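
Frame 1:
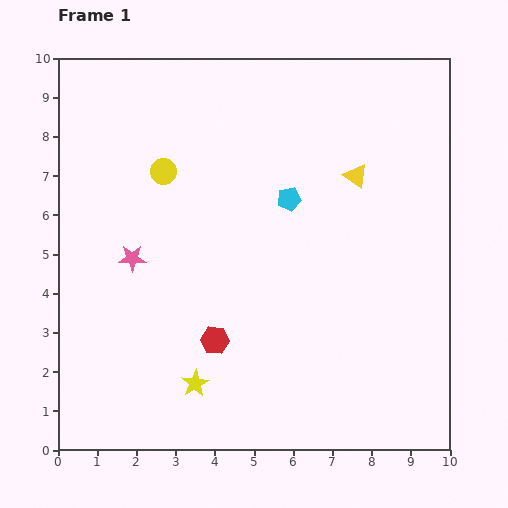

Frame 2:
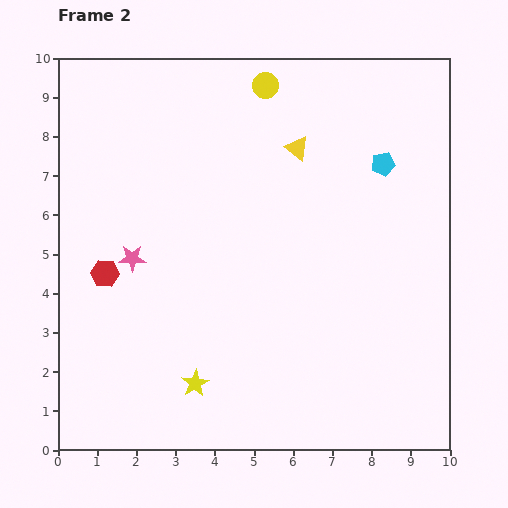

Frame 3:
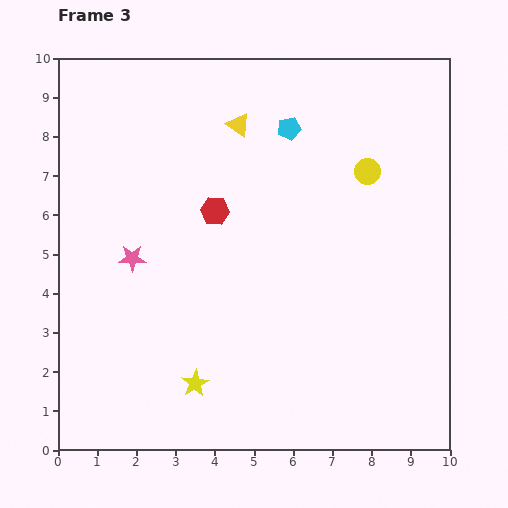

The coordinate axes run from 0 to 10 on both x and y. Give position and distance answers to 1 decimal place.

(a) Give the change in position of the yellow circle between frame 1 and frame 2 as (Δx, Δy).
(2.6, 2.2)

The yellow circle was at (2.7, 7.1) in frame 1 and (5.3, 9.3) in frame 2.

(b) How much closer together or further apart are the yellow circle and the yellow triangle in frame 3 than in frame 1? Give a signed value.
-1.4

Distance in frame 1: 4.9. Distance in frame 3: 3.5.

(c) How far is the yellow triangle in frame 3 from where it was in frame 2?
1.6

The yellow triangle moved from (6.1, 7.7) to (4.6, 8.3), a distance of √(1.5² + 0.6²) ≈ 1.6.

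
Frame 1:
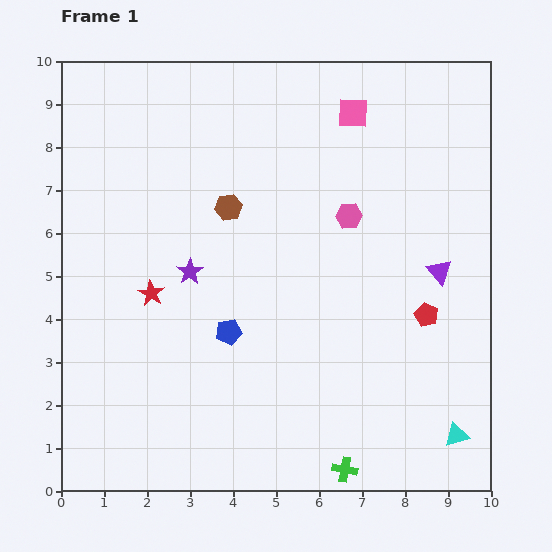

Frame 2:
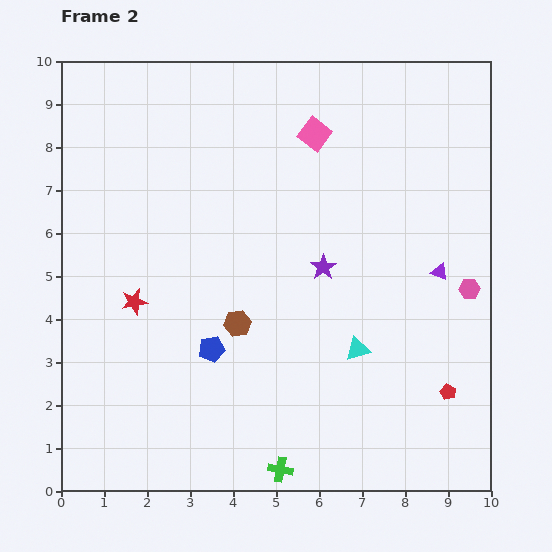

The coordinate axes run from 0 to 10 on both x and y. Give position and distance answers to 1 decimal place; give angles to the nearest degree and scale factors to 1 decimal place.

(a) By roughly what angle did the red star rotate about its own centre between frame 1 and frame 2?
29° clockwise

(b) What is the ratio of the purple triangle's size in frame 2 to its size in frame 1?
0.7×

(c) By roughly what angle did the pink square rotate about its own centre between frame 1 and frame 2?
35° clockwise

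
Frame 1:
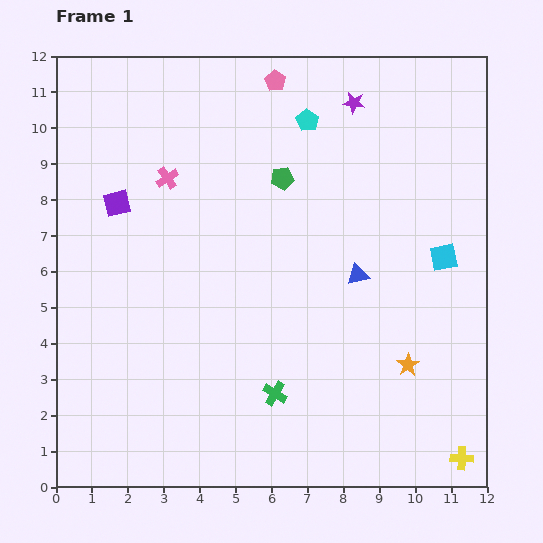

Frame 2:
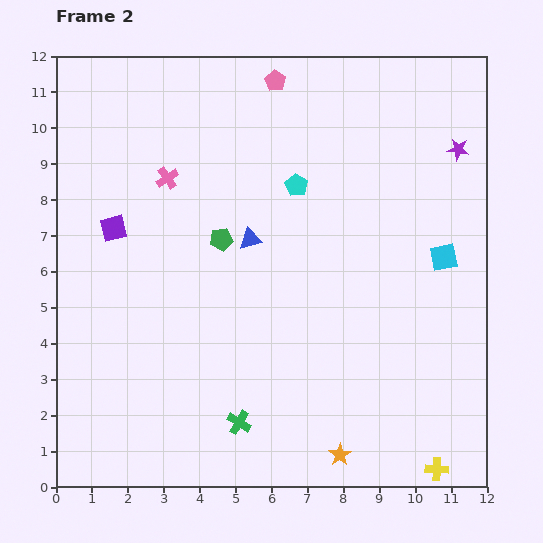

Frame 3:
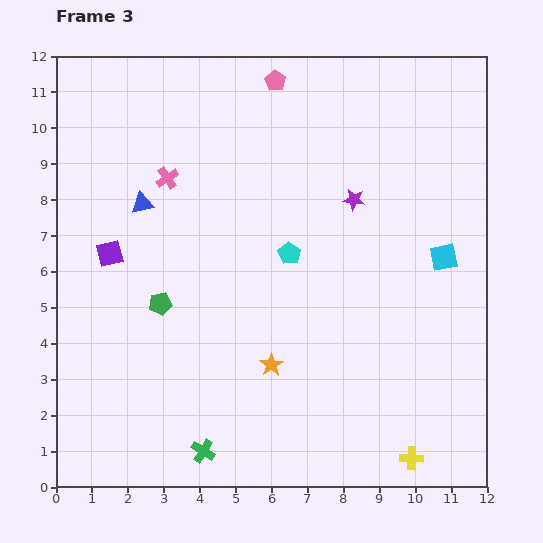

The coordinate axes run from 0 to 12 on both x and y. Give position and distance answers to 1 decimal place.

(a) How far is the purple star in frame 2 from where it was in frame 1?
3.2

The purple star moved from (8.3, 10.7) to (11.2, 9.4), a distance of √(2.9² + 1.3²) ≈ 3.2.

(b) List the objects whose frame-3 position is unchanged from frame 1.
the pink cross, the pink pentagon, the cyan square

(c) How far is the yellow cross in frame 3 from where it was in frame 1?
1.4

The yellow cross moved from (11.3, 0.8) to (9.9, 0.8), a distance of √(1.4² + 0.0²) ≈ 1.4.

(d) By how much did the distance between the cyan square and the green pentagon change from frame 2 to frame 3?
+1.8

Distance in frame 2: 6.2. Distance in frame 3: 8.0.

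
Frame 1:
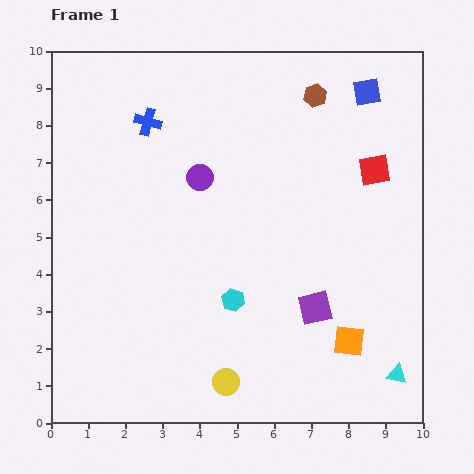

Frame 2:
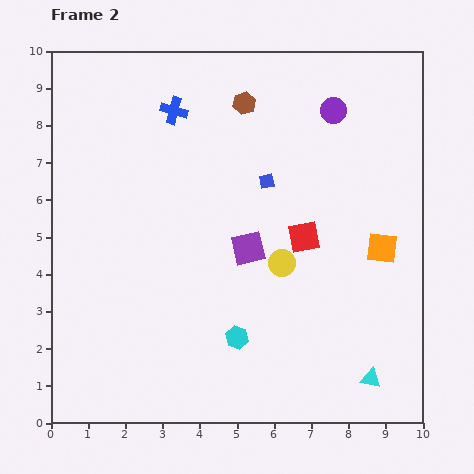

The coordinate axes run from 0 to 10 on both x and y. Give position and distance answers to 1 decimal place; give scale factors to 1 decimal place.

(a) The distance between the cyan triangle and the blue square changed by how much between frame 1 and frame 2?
-1.6

Distance in frame 1: 7.6. Distance in frame 2: 6.0.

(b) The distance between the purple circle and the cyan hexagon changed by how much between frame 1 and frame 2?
+3.2

Distance in frame 1: 3.4. Distance in frame 2: 6.6.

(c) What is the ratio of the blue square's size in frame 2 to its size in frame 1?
0.6×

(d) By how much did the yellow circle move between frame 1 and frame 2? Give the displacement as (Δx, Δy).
(1.5, 3.2)

The yellow circle was at (4.7, 1.1) in frame 1 and (6.2, 4.3) in frame 2.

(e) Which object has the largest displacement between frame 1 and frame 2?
the purple circle

(moved 4.0; next 3.6)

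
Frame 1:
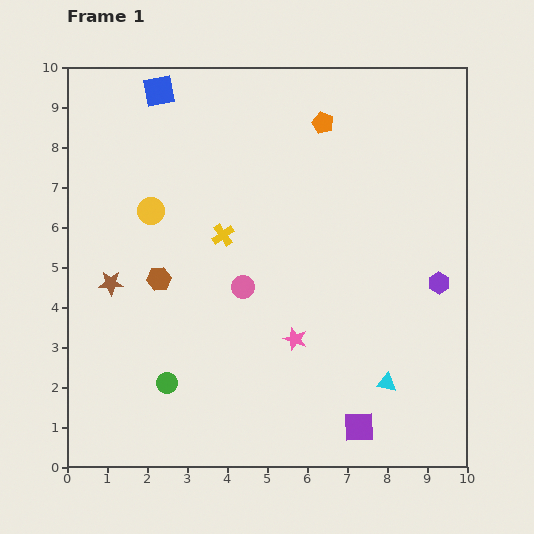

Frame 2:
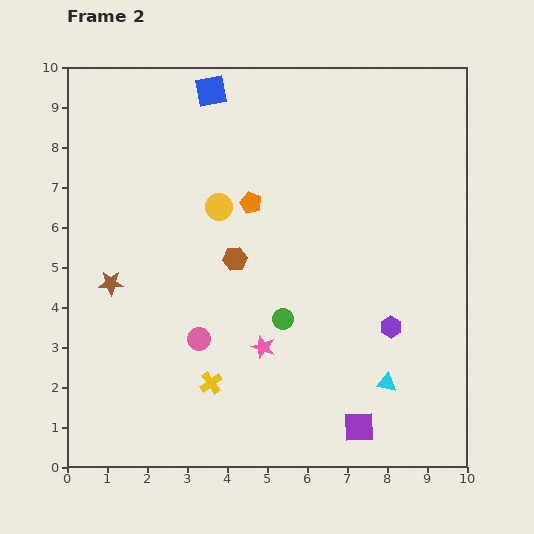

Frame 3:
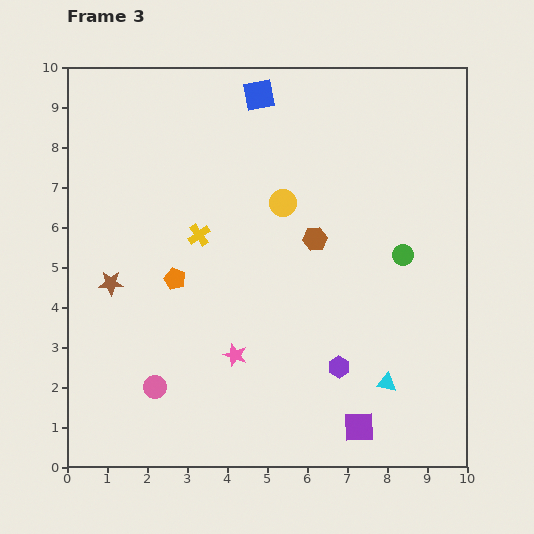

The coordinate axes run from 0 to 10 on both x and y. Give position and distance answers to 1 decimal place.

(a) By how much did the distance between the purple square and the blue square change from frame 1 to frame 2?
-0.6

Distance in frame 1: 9.8. Distance in frame 2: 9.2.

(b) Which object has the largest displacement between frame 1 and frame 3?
the green circle

(moved 6.7; next 5.4)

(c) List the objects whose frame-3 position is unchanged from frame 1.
the brown star, the cyan triangle, the purple square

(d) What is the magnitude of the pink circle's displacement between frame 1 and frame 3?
3.3

The pink circle moved from (4.4, 4.5) to (2.2, 2.0), a distance of √(2.2² + 2.5²) ≈ 3.3.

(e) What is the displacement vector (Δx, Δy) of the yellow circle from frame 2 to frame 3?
(1.6, 0.1)

The yellow circle was at (3.8, 6.5) in frame 2 and (5.4, 6.6) in frame 3.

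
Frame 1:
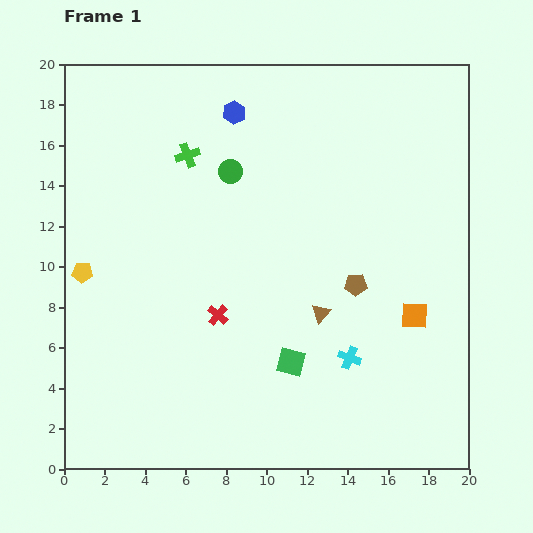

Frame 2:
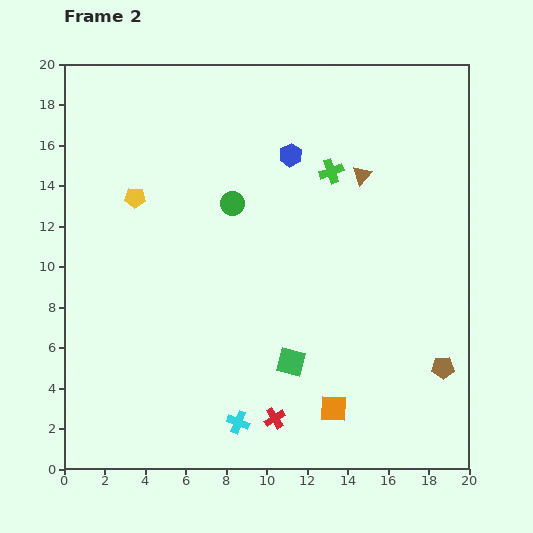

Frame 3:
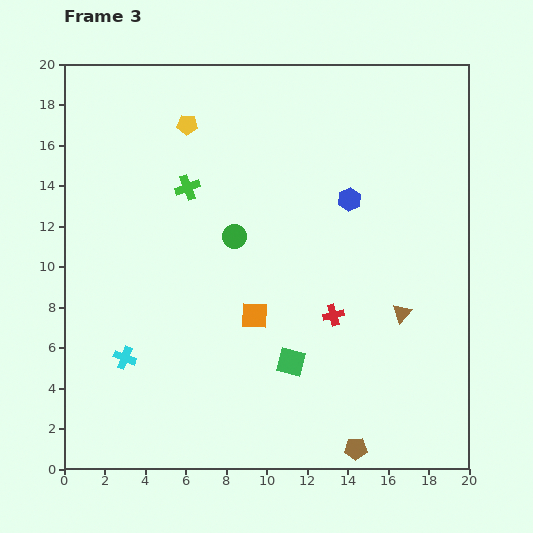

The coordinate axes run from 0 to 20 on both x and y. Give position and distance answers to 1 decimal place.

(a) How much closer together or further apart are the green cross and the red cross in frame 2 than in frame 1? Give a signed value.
+4.5

Distance in frame 1: 8.0. Distance in frame 2: 12.5.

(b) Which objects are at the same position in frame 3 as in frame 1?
the green square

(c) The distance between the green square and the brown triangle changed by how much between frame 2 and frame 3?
-3.8

Distance in frame 2: 9.8. Distance in frame 3: 6.0.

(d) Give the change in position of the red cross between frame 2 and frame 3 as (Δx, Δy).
(2.9, 5.1)

The red cross was at (10.4, 2.5) in frame 2 and (13.3, 7.6) in frame 3.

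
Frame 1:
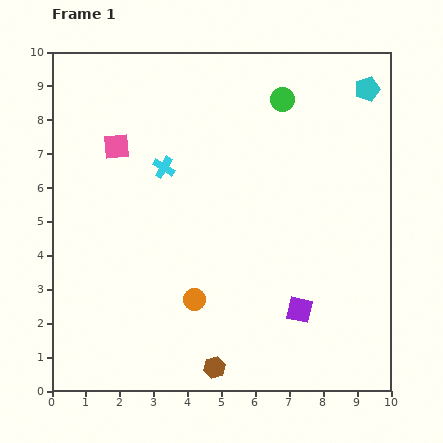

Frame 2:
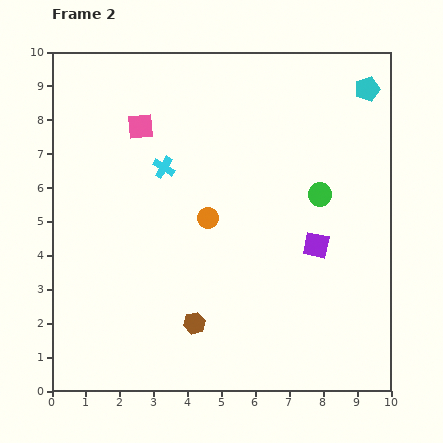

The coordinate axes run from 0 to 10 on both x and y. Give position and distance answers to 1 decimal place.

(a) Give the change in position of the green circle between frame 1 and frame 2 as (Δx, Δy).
(1.1, -2.8)

The green circle was at (6.8, 8.6) in frame 1 and (7.9, 5.8) in frame 2.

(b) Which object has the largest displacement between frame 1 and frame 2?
the green circle

(moved 3.0; next 2.4)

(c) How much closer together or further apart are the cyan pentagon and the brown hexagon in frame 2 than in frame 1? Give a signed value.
-0.8

Distance in frame 1: 9.4. Distance in frame 2: 8.6.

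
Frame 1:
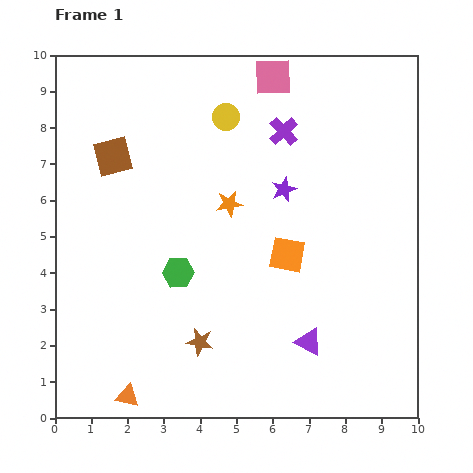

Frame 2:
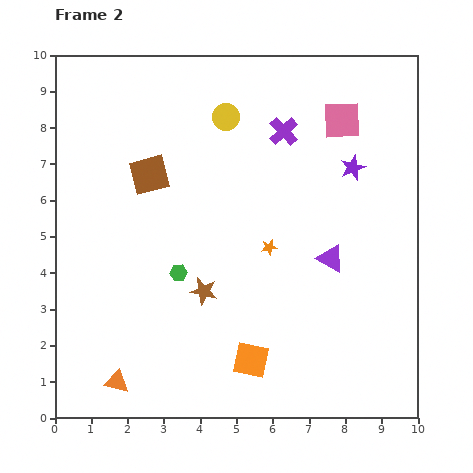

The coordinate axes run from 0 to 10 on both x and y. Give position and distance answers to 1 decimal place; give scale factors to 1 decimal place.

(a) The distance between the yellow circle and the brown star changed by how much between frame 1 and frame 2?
-1.4

Distance in frame 1: 6.2. Distance in frame 2: 4.8.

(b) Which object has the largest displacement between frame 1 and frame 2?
the orange square

(moved 3.1; next 2.4)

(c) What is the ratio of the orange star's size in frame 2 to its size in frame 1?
0.6×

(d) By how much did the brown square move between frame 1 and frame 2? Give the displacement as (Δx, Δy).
(1.0, -0.5)

The brown square was at (1.6, 7.2) in frame 1 and (2.6, 6.7) in frame 2.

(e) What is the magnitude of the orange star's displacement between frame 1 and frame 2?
1.6

The orange star moved from (4.8, 5.9) to (5.9, 4.7), a distance of √(1.1² + 1.2²) ≈ 1.6.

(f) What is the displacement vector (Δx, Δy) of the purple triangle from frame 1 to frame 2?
(0.6, 2.3)

The purple triangle was at (7.0, 2.1) in frame 1 and (7.6, 4.4) in frame 2.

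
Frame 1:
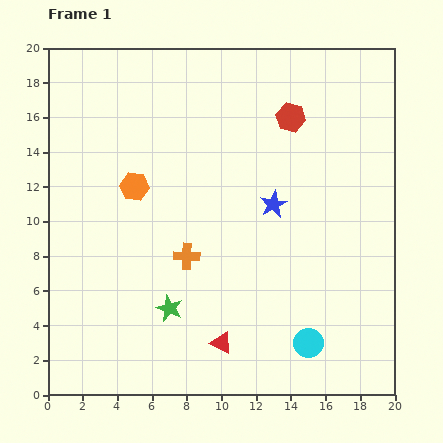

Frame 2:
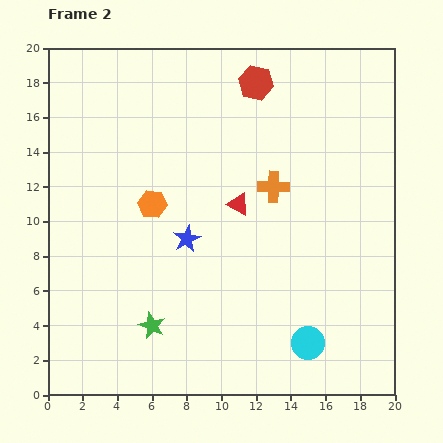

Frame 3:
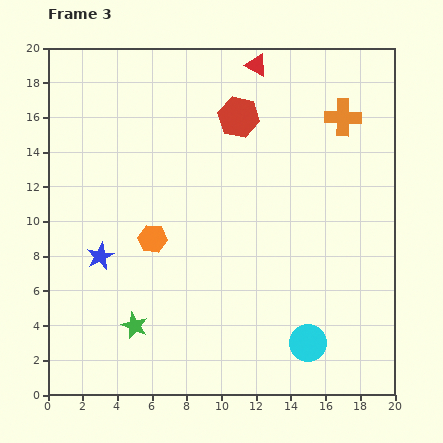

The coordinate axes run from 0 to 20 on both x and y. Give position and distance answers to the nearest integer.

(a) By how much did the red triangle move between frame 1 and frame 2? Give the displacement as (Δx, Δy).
(1, 8)

The red triangle was at (10, 3) in frame 1 and (11, 11) in frame 2.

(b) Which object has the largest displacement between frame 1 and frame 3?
the red triangle

(moved 16; next 12)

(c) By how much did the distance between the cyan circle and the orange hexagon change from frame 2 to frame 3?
-1

Distance in frame 2: 12. Distance in frame 3: 11.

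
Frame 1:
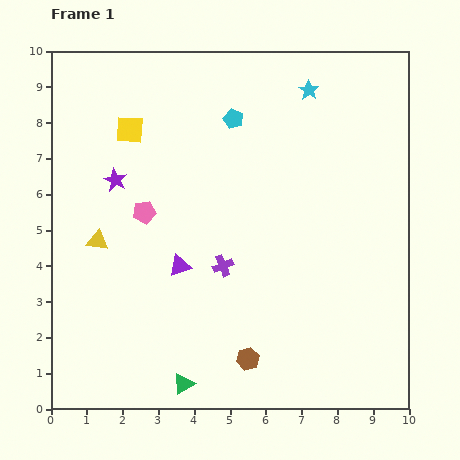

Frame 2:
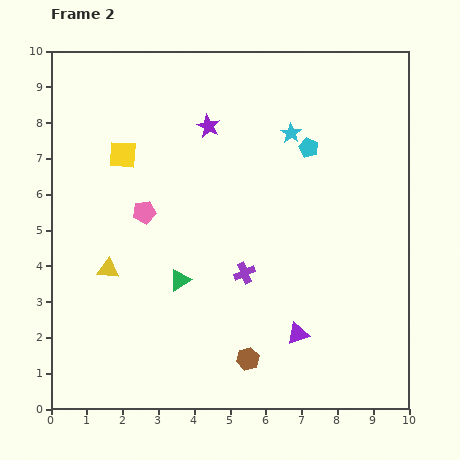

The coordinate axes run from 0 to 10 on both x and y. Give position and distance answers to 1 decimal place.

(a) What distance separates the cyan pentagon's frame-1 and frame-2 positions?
2.2

The cyan pentagon moved from (5.1, 8.1) to (7.2, 7.3), a distance of √(2.1² + 0.8²) ≈ 2.2.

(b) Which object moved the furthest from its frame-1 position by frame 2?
the purple triangle

(moved 3.8; next 3.0)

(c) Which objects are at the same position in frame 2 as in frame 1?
the brown hexagon, the pink pentagon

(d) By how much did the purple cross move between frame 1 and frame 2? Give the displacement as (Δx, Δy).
(0.6, -0.2)

The purple cross was at (4.8, 4.0) in frame 1 and (5.4, 3.8) in frame 2.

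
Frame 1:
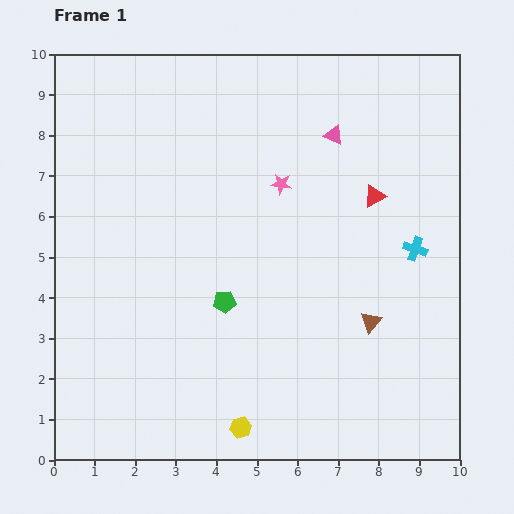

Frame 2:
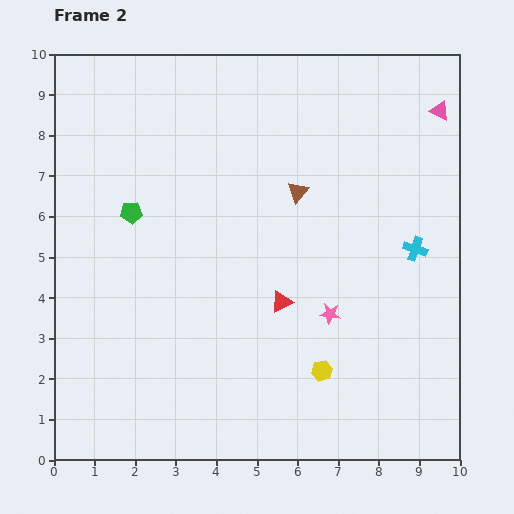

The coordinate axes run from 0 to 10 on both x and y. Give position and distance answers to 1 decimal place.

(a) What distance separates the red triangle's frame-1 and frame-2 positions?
3.5

The red triangle moved from (7.9, 6.5) to (5.6, 3.9), a distance of √(2.3² + 2.6²) ≈ 3.5.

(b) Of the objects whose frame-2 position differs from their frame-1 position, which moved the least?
the yellow hexagon

(moved 2.4)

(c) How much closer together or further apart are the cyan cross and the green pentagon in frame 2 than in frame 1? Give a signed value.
+2.2

Distance in frame 1: 4.9. Distance in frame 2: 7.1.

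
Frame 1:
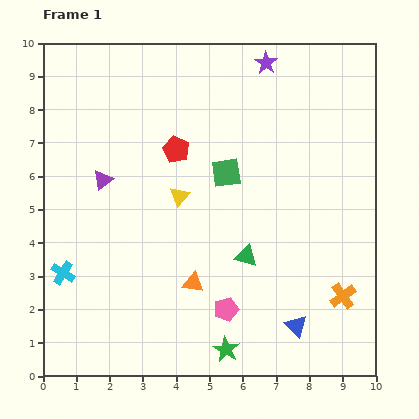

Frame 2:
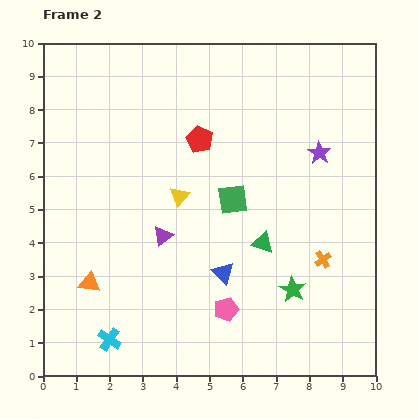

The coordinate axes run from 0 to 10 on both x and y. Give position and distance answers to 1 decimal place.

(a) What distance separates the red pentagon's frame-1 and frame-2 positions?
0.8

The red pentagon moved from (4.0, 6.8) to (4.7, 7.1), a distance of √(0.7² + 0.3²) ≈ 0.8.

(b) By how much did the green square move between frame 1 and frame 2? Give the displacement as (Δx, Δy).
(0.2, -0.8)

The green square was at (5.5, 6.1) in frame 1 and (5.7, 5.3) in frame 2.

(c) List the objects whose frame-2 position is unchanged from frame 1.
the pink pentagon, the yellow triangle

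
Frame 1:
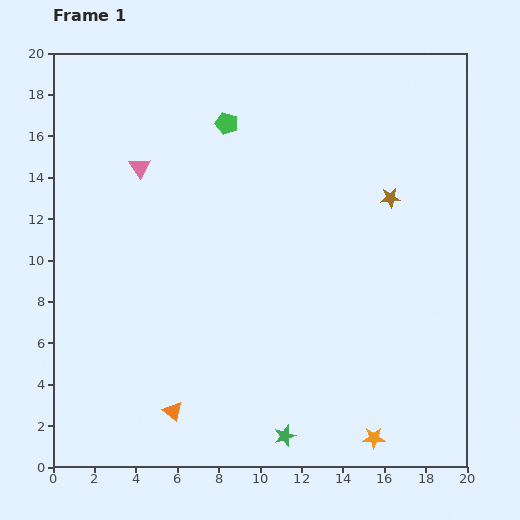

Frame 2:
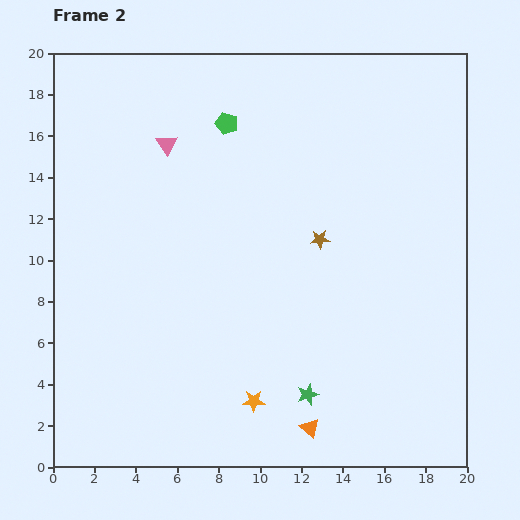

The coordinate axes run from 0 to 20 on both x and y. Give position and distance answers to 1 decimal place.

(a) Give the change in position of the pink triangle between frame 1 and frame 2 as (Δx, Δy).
(1.3, 1.1)

The pink triangle was at (4.2, 14.5) in frame 1 and (5.5, 15.6) in frame 2.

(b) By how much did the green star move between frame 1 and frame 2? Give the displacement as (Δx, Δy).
(1.1, 2.0)

The green star was at (11.2, 1.5) in frame 1 and (12.3, 3.5) in frame 2.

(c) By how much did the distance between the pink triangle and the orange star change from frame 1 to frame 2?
-4.2

Distance in frame 1: 17.3. Distance in frame 2: 13.1.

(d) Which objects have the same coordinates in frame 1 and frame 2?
the green pentagon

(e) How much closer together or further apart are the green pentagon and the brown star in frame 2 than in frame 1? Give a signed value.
-1.5

Distance in frame 1: 8.7. Distance in frame 2: 7.2.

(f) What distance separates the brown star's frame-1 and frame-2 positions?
3.9

The brown star moved from (16.3, 13.0) to (12.9, 11.0), a distance of √(3.4² + 2.0²) ≈ 3.9.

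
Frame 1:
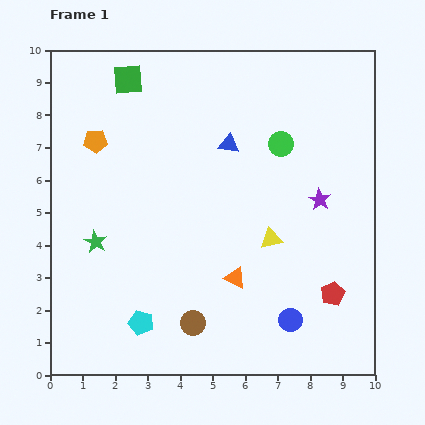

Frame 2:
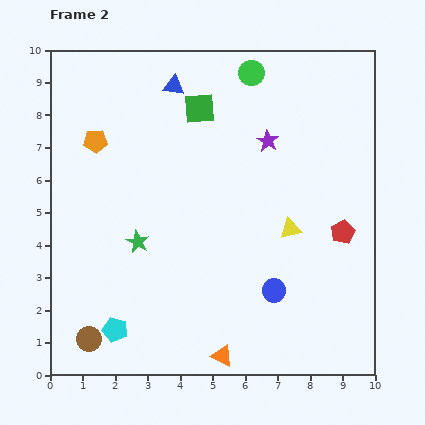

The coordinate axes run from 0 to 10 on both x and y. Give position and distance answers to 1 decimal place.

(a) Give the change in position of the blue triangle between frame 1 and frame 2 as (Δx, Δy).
(-1.7, 1.8)

The blue triangle was at (5.5, 7.1) in frame 1 and (3.8, 8.9) in frame 2.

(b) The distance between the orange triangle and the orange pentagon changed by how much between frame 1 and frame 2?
+1.7

Distance in frame 1: 6.0. Distance in frame 2: 7.7.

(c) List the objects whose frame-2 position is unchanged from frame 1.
the orange pentagon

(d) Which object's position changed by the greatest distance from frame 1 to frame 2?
the brown circle

(moved 3.2; next 2.5)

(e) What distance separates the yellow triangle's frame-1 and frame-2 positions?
0.7

The yellow triangle moved from (6.8, 4.2) to (7.4, 4.5), a distance of √(0.6² + 0.3²) ≈ 0.7.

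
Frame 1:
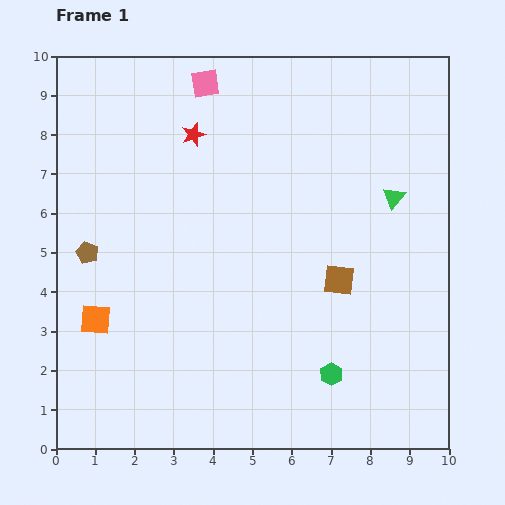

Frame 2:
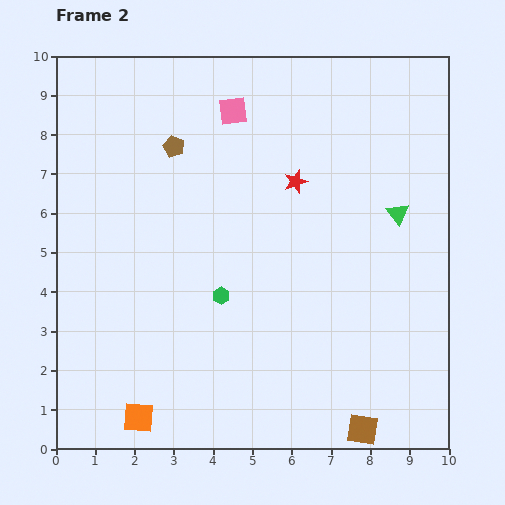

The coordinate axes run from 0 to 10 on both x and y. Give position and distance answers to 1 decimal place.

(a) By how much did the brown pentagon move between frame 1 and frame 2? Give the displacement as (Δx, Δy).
(2.2, 2.7)

The brown pentagon was at (0.8, 5.0) in frame 1 and (3.0, 7.7) in frame 2.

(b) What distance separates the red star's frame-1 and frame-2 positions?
2.9

The red star moved from (3.5, 8.0) to (6.1, 6.8), a distance of √(2.6² + 1.2²) ≈ 2.9.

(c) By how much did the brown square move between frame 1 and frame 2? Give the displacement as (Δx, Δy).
(0.6, -3.8)

The brown square was at (7.2, 4.3) in frame 1 and (7.8, 0.5) in frame 2.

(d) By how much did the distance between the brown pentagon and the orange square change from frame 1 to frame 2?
+5.3

Distance in frame 1: 1.7. Distance in frame 2: 7.0.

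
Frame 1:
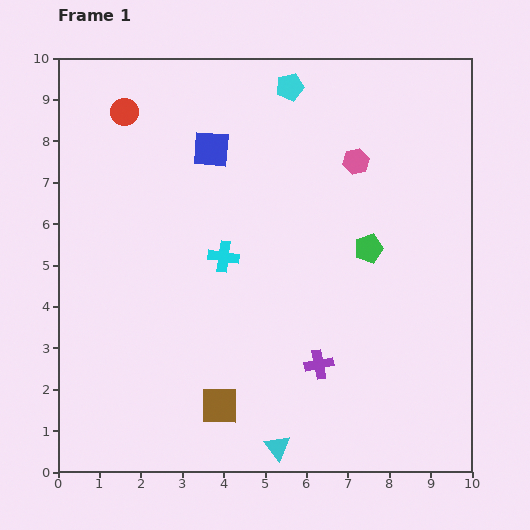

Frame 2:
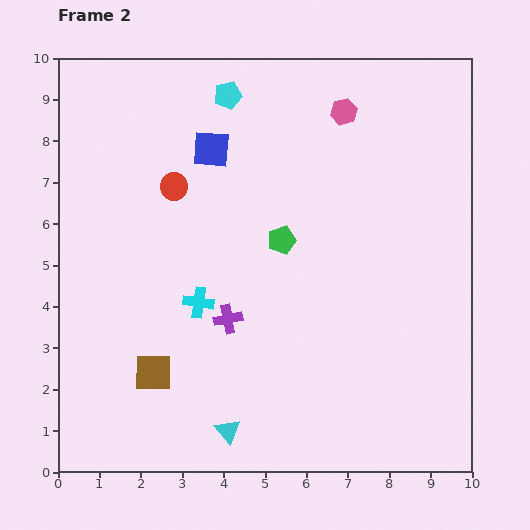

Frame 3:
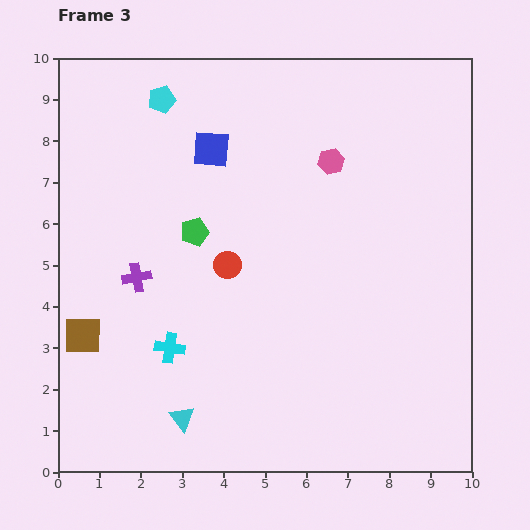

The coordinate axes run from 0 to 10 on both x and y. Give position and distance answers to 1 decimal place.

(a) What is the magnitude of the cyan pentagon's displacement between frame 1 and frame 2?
1.5

The cyan pentagon moved from (5.6, 9.3) to (4.1, 9.1), a distance of √(1.5² + 0.2²) ≈ 1.5.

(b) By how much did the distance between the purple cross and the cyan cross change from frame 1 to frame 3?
-1.6

Distance in frame 1: 3.5. Distance in frame 3: 1.9.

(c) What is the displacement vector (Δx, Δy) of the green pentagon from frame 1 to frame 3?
(-4.2, 0.4)

The green pentagon was at (7.5, 5.4) in frame 1 and (3.3, 5.8) in frame 3.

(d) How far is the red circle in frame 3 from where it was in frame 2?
2.3

The red circle moved from (2.8, 6.9) to (4.1, 5.0), a distance of √(1.3² + 1.9²) ≈ 2.3.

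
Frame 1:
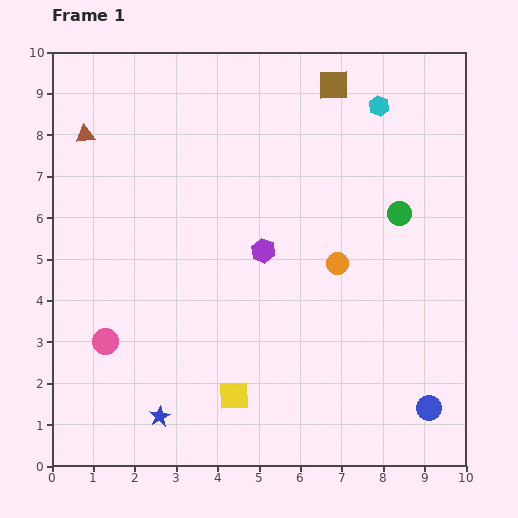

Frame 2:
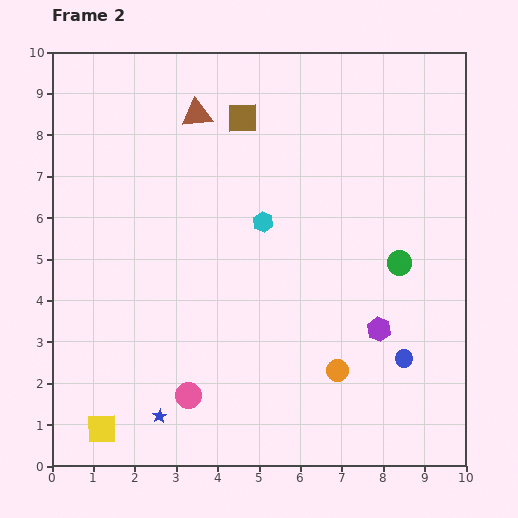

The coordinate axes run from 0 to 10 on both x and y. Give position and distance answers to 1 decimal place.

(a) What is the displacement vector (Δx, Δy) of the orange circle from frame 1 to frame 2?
(0.0, -2.6)

The orange circle was at (6.9, 4.9) in frame 1 and (6.9, 2.3) in frame 2.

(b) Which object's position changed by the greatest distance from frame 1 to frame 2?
the cyan hexagon

(moved 4.0; next 3.4)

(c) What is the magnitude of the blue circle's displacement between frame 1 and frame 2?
1.3

The blue circle moved from (9.1, 1.4) to (8.5, 2.6), a distance of √(0.6² + 1.2²) ≈ 1.3.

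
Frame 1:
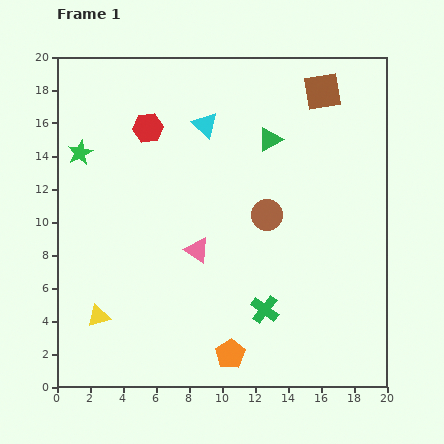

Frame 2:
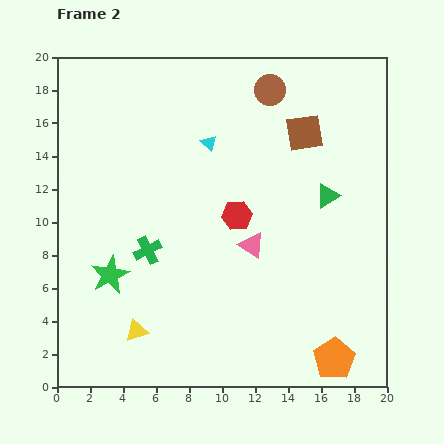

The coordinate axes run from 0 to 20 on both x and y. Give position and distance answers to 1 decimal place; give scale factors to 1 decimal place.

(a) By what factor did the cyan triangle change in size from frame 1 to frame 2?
0.6×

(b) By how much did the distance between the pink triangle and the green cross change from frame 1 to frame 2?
+0.8

Distance in frame 1: 5.5. Distance in frame 2: 6.3.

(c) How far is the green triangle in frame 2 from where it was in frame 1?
4.9

The green triangle moved from (12.9, 15.0) to (16.4, 11.6), a distance of √(3.5² + 3.4²) ≈ 4.9.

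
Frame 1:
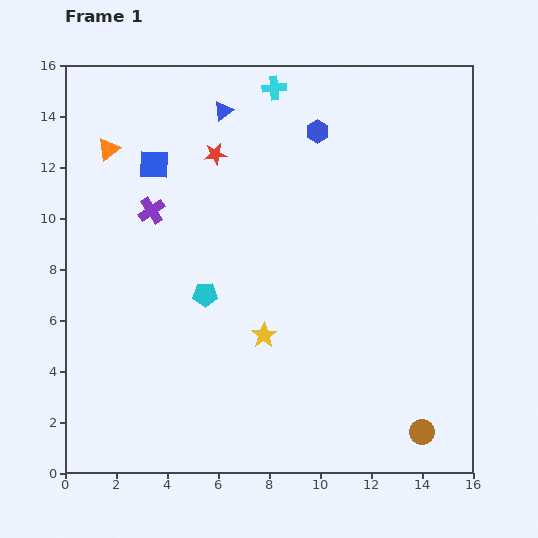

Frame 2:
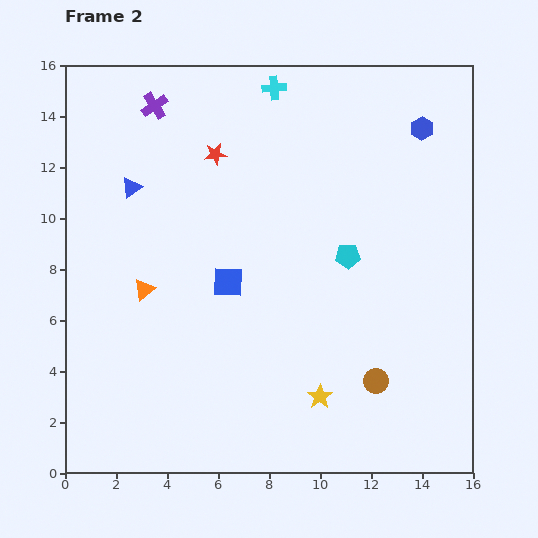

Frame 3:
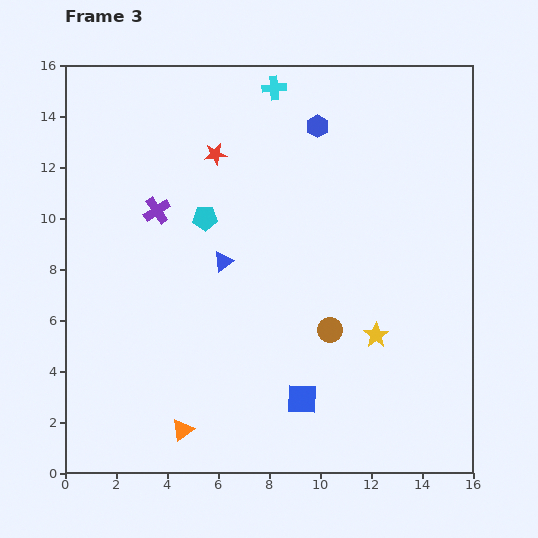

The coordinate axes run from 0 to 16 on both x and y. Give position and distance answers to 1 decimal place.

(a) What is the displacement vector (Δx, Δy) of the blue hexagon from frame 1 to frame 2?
(4.1, 0.1)

The blue hexagon was at (9.9, 13.4) in frame 1 and (14.0, 13.5) in frame 2.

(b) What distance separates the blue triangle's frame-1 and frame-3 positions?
5.9

The blue triangle moved from (6.2, 14.2) to (6.2, 8.3), a distance of √(0.0² + 5.9²) ≈ 5.9.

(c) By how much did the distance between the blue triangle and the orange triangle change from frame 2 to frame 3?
+2.8

Distance in frame 2: 4.0. Distance in frame 3: 6.8.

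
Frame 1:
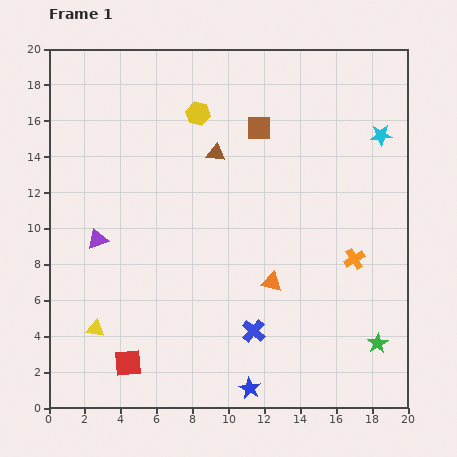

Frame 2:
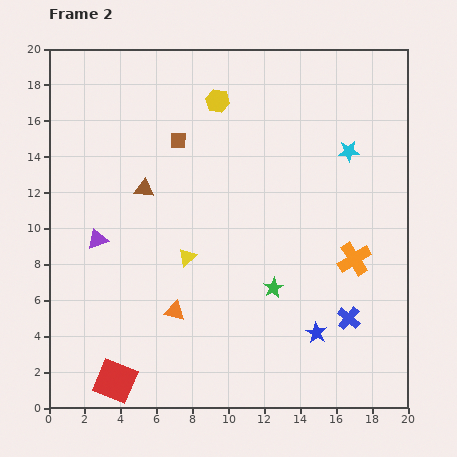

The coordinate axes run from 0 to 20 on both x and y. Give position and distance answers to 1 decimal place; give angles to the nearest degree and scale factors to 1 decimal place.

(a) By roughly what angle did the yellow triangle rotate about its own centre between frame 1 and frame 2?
51° counter-clockwise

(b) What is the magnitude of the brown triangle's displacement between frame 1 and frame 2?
4.5

The brown triangle moved from (9.3, 14.2) to (5.3, 12.2), a distance of √(4.0² + 2.0²) ≈ 4.5.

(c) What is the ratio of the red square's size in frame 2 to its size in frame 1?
1.5×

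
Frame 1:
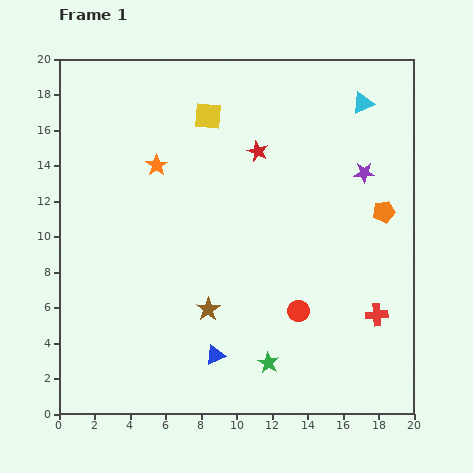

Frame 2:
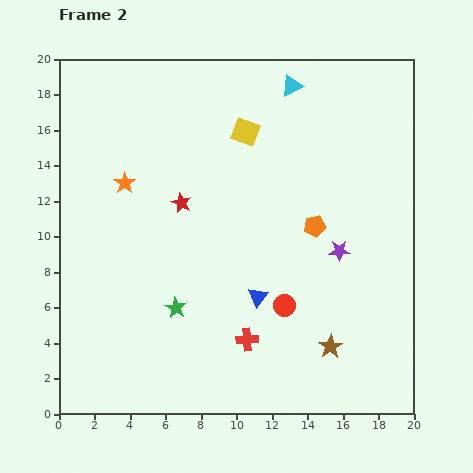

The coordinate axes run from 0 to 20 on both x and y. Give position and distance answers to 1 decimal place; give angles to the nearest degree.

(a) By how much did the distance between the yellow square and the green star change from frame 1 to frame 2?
-3.7

Distance in frame 1: 14.3. Distance in frame 2: 10.6.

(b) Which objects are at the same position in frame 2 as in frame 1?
none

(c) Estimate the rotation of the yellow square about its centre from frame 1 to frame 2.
17° clockwise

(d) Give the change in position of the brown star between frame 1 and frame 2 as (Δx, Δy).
(6.9, -2.1)

The brown star was at (8.4, 5.9) in frame 1 and (15.3, 3.8) in frame 2.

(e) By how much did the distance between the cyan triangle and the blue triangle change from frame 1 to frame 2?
-4.3

Distance in frame 1: 16.4. Distance in frame 2: 12.1.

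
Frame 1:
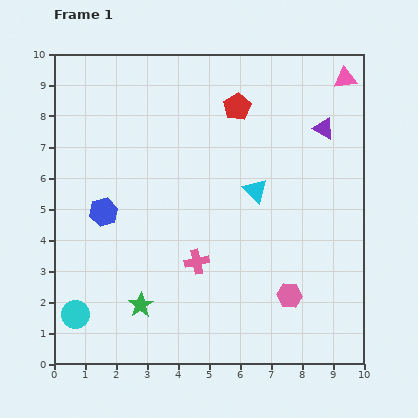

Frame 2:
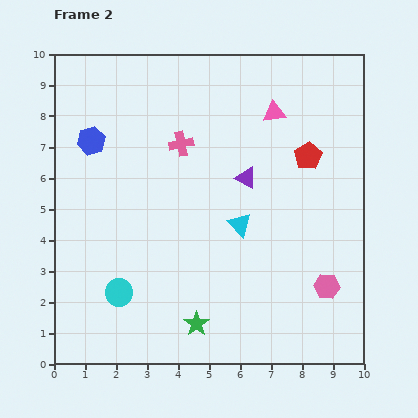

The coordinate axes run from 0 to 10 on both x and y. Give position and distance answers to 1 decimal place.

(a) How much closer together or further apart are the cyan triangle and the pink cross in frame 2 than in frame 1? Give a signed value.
+0.2

Distance in frame 1: 3.0. Distance in frame 2: 3.2.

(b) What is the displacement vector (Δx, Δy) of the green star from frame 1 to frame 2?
(1.8, -0.6)

The green star was at (2.8, 1.9) in frame 1 and (4.6, 1.3) in frame 2.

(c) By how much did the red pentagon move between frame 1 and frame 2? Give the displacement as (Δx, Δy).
(2.3, -1.6)

The red pentagon was at (5.9, 8.3) in frame 1 and (8.2, 6.7) in frame 2.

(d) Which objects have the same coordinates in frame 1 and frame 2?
none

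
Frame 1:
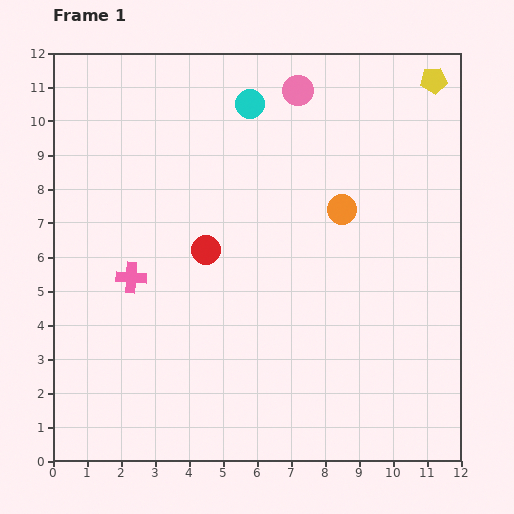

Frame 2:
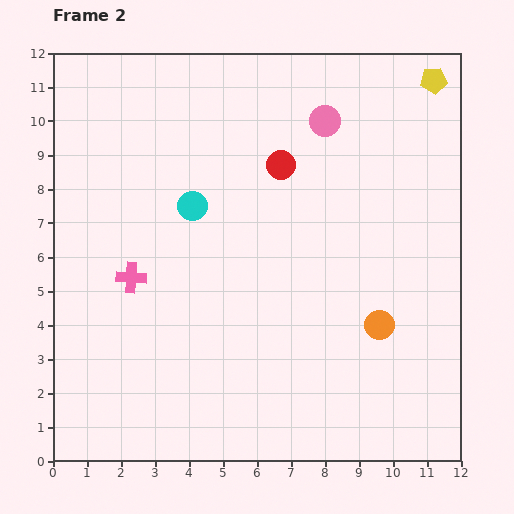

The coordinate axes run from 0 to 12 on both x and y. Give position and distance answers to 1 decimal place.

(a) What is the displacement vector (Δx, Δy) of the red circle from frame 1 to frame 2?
(2.2, 2.5)

The red circle was at (4.5, 6.2) in frame 1 and (6.7, 8.7) in frame 2.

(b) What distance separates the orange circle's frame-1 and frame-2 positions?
3.6

The orange circle moved from (8.5, 7.4) to (9.6, 4.0), a distance of √(1.1² + 3.4²) ≈ 3.6.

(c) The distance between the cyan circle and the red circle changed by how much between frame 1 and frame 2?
-1.6

Distance in frame 1: 4.5. Distance in frame 2: 2.9.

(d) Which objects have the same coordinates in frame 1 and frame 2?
the yellow pentagon, the pink cross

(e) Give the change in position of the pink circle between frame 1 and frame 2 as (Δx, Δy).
(0.8, -0.9)

The pink circle was at (7.2, 10.9) in frame 1 and (8.0, 10.0) in frame 2.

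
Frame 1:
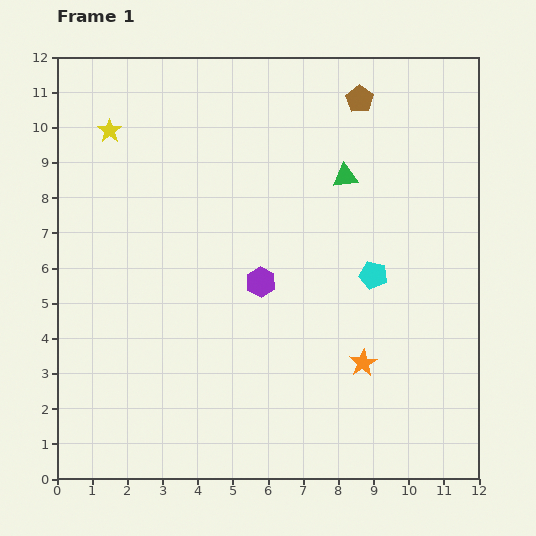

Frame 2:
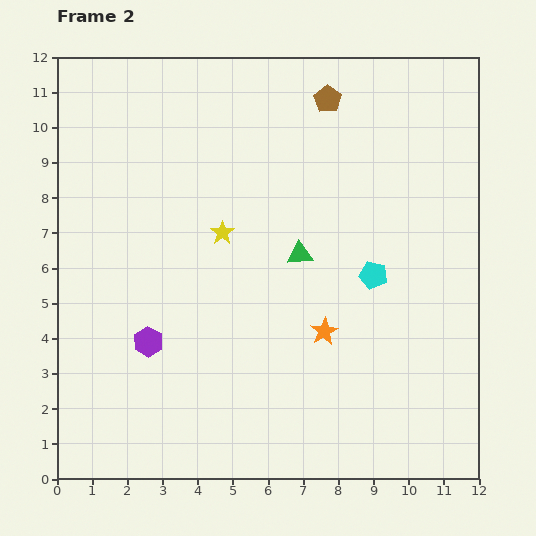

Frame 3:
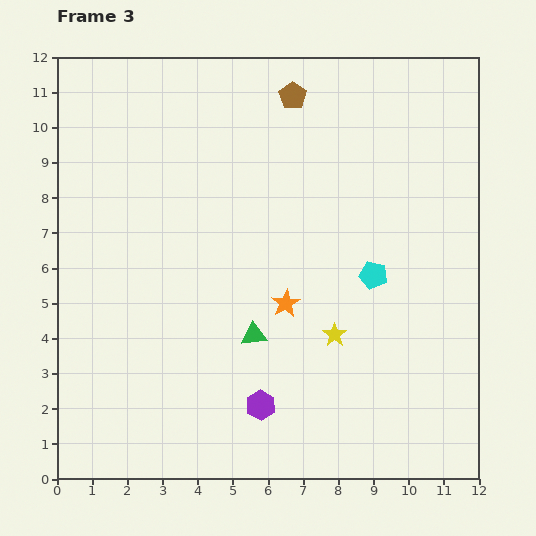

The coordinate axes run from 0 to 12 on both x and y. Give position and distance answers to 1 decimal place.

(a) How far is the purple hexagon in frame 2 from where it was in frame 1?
3.6

The purple hexagon moved from (5.8, 5.6) to (2.6, 3.9), a distance of √(3.2² + 1.7²) ≈ 3.6.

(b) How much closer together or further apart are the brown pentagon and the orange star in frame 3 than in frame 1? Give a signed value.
-1.6

Distance in frame 1: 7.5. Distance in frame 3: 5.9.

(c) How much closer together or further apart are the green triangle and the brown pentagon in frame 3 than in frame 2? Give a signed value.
+2.4

Distance in frame 2: 4.5. Distance in frame 3: 6.9.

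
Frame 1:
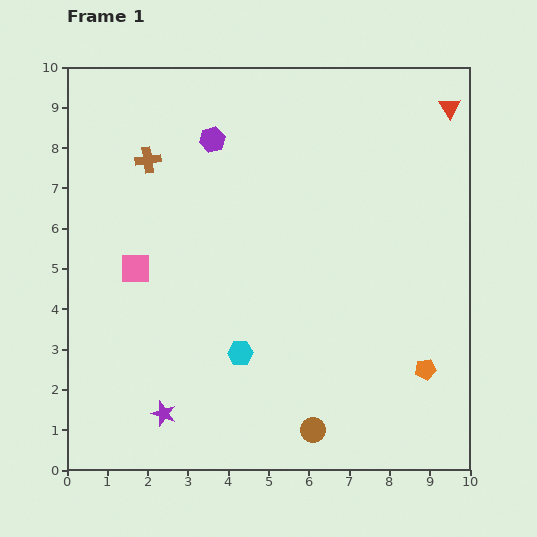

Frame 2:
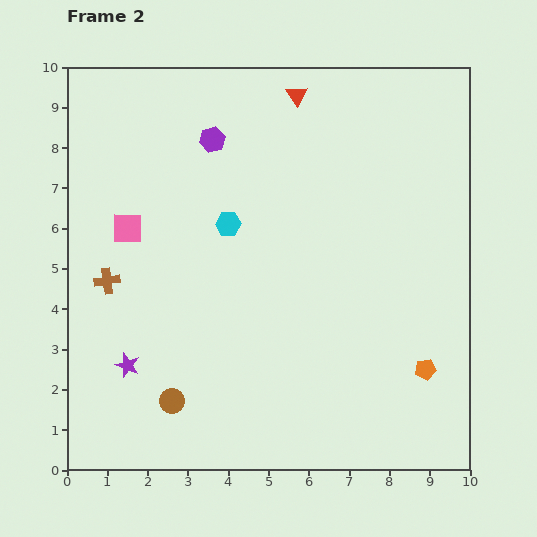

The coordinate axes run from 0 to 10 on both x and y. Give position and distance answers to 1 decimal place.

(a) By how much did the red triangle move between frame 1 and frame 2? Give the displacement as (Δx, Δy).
(-3.8, 0.3)

The red triangle was at (9.5, 9.0) in frame 1 and (5.7, 9.3) in frame 2.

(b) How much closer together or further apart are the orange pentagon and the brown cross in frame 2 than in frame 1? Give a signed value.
-0.4

Distance in frame 1: 8.6. Distance in frame 2: 8.2.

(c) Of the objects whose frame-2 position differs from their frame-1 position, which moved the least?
the pink square

(moved 1.0)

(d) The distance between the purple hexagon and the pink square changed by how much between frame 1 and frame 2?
-0.7

Distance in frame 1: 3.7. Distance in frame 2: 3.0.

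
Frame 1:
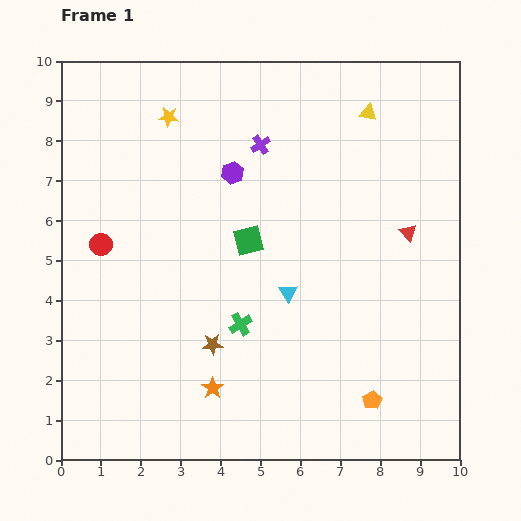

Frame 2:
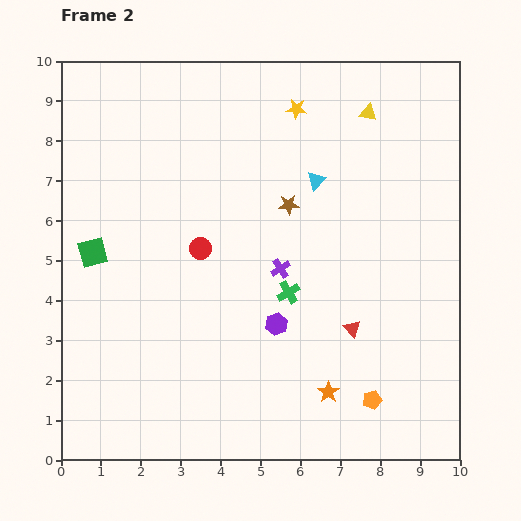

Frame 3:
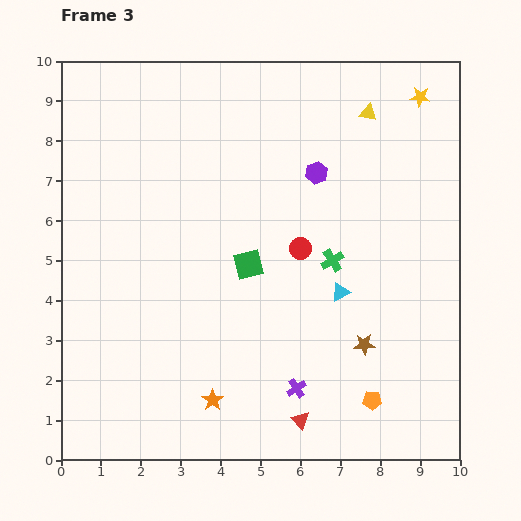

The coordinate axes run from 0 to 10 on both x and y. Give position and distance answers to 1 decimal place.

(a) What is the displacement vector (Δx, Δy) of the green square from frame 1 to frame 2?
(-3.9, -0.3)

The green square was at (4.7, 5.5) in frame 1 and (0.8, 5.2) in frame 2.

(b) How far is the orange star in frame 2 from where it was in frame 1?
2.9

The orange star moved from (3.8, 1.8) to (6.7, 1.7), a distance of √(2.9² + 0.1²) ≈ 2.9.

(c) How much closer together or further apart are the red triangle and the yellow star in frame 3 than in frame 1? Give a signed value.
+1.9

Distance in frame 1: 6.7. Distance in frame 3: 8.6.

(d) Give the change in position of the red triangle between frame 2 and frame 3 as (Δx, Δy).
(-1.3, -2.3)

The red triangle was at (7.3, 3.3) in frame 2 and (6.0, 1.0) in frame 3.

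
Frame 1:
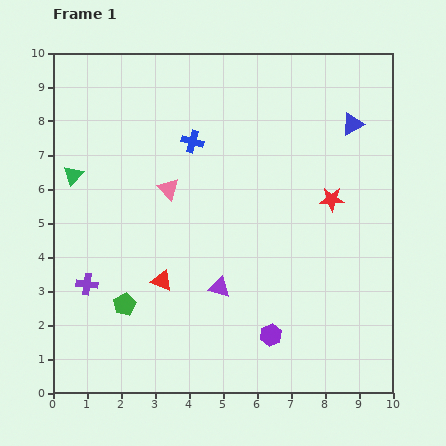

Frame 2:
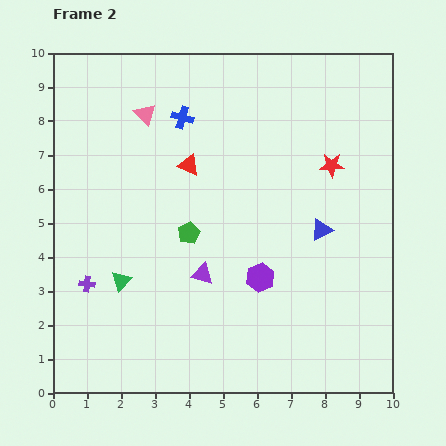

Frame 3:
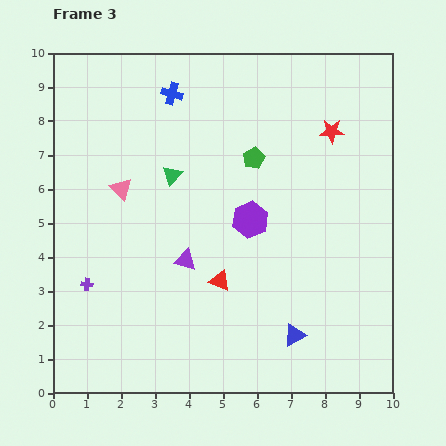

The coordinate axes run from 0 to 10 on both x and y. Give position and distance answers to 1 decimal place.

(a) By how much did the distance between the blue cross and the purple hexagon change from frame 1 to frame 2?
-0.9

Distance in frame 1: 6.1. Distance in frame 2: 5.2.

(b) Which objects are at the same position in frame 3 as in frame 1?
the purple cross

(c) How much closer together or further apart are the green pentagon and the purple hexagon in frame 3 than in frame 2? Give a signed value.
-0.7

Distance in frame 2: 2.5. Distance in frame 3: 1.8.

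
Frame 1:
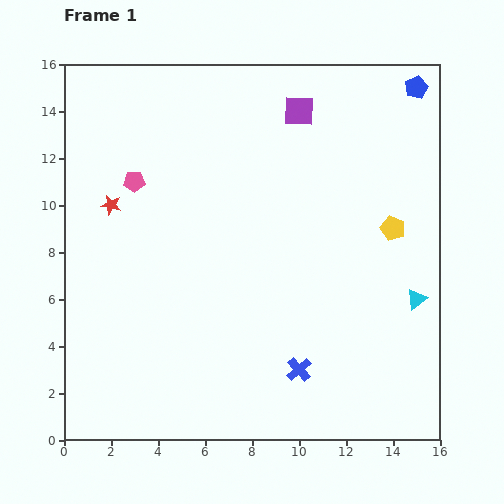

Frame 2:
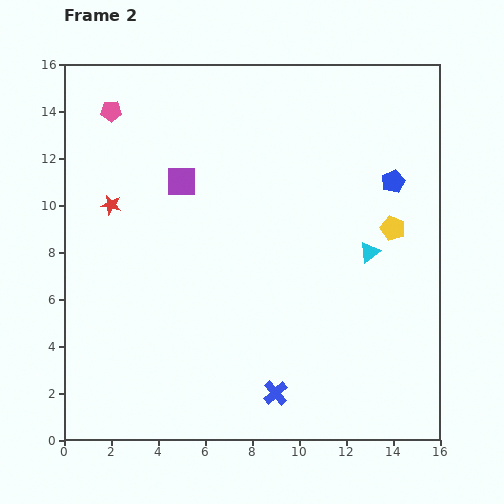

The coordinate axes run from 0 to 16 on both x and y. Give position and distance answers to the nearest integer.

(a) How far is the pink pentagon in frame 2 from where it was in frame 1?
3

The pink pentagon moved from (3, 11) to (2, 14), a distance of √(1² + 3²) ≈ 3.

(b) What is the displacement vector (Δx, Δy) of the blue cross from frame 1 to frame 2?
(-1, -1)

The blue cross was at (10, 3) in frame 1 and (9, 2) in frame 2.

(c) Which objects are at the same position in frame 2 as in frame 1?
the red star, the yellow pentagon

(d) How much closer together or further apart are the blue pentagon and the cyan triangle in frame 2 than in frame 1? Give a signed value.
-6

Distance in frame 1: 9. Distance in frame 2: 3.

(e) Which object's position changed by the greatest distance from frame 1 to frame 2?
the purple square

(moved 6; next 4)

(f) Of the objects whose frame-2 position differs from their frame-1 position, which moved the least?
the blue cross

(moved 1)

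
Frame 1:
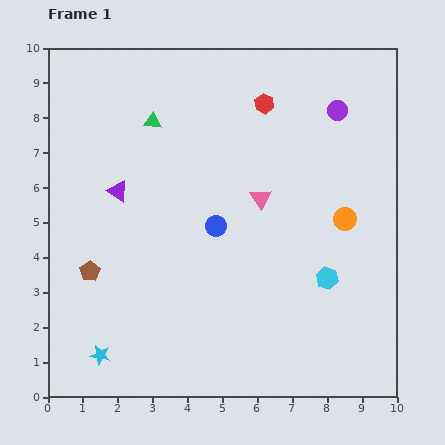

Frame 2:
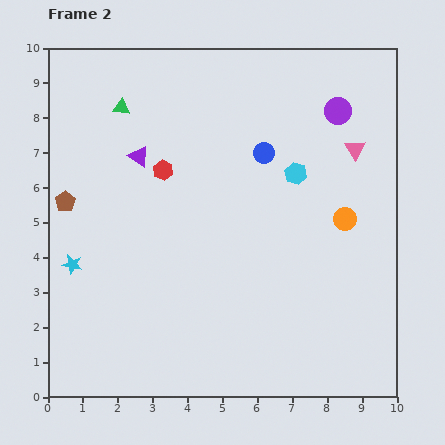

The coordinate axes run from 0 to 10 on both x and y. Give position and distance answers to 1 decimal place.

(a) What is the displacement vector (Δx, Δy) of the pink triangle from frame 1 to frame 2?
(2.7, 1.4)

The pink triangle was at (6.1, 5.7) in frame 1 and (8.8, 7.1) in frame 2.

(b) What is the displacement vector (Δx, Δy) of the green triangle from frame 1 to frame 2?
(-0.9, 0.4)

The green triangle was at (3.0, 7.9) in frame 1 and (2.1, 8.3) in frame 2.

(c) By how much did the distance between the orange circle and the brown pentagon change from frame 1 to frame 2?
+0.5

Distance in frame 1: 7.5. Distance in frame 2: 8.0.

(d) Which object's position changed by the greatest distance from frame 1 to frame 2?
the red hexagon

(moved 3.5; next 3.1)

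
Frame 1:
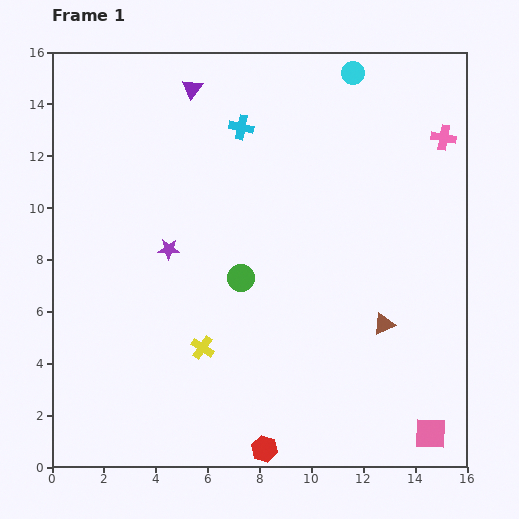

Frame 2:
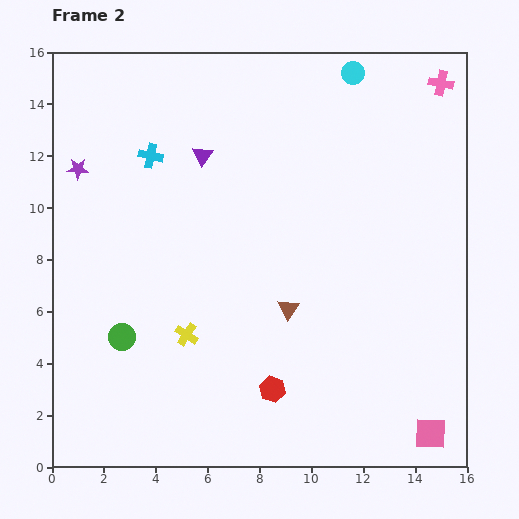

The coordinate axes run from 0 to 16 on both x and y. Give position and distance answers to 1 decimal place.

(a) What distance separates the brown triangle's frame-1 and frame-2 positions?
3.7

The brown triangle moved from (12.8, 5.5) to (9.1, 6.1), a distance of √(3.7² + 0.6²) ≈ 3.7.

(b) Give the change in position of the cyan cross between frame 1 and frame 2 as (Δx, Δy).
(-3.5, -1.1)

The cyan cross was at (7.3, 13.1) in frame 1 and (3.8, 12.0) in frame 2.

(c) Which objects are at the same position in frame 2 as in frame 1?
the cyan circle, the pink square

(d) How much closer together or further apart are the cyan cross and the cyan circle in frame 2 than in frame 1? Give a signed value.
+3.6

Distance in frame 1: 4.8. Distance in frame 2: 8.4.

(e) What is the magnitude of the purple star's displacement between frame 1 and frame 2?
4.7

The purple star moved from (4.5, 8.4) to (1.0, 11.5), a distance of √(3.5² + 3.1²) ≈ 4.7.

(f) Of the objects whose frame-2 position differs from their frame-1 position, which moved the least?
the yellow cross

(moved 0.8)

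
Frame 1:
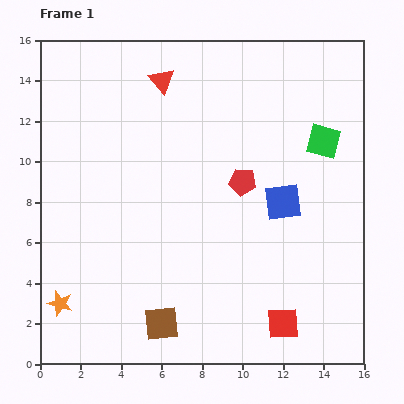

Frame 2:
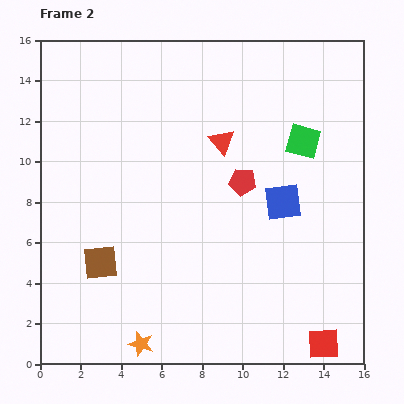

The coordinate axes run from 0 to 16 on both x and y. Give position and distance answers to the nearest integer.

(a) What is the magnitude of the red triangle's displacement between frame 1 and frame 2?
4

The red triangle moved from (6, 14) to (9, 11), a distance of √(3² + 3²) ≈ 4.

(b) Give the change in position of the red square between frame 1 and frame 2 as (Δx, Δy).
(2, -1)

The red square was at (12, 2) in frame 1 and (14, 1) in frame 2.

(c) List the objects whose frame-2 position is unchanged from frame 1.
the red pentagon, the blue square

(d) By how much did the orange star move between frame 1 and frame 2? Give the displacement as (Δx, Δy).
(4, -2)

The orange star was at (1, 3) in frame 1 and (5, 1) in frame 2.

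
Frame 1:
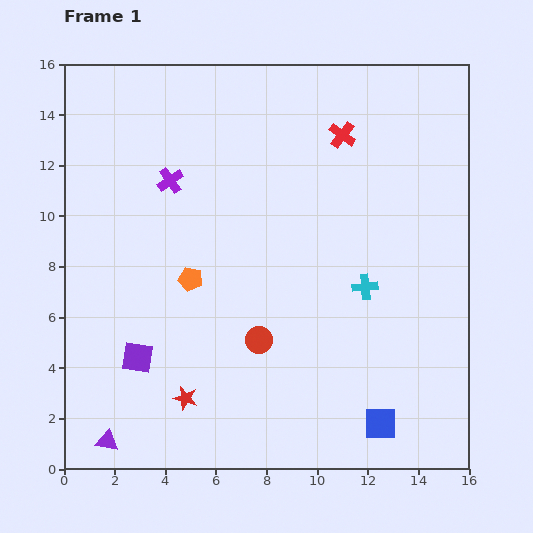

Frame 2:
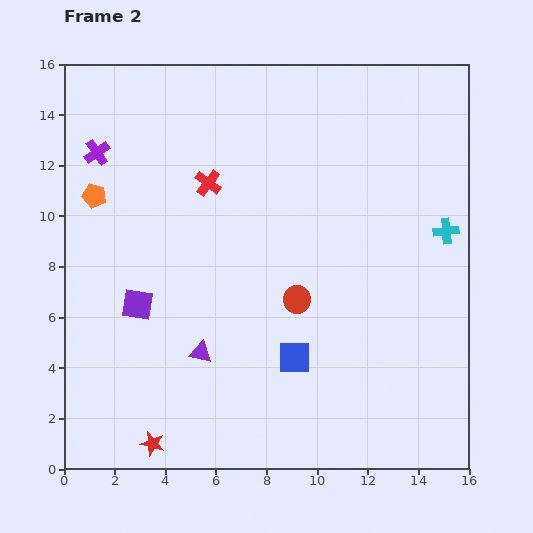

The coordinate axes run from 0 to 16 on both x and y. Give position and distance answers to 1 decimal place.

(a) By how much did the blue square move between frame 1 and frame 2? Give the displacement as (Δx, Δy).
(-3.4, 2.6)

The blue square was at (12.5, 1.8) in frame 1 and (9.1, 4.4) in frame 2.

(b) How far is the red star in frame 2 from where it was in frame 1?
2.2

The red star moved from (4.8, 2.8) to (3.5, 1.0), a distance of √(1.3² + 1.8²) ≈ 2.2.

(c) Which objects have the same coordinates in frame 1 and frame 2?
none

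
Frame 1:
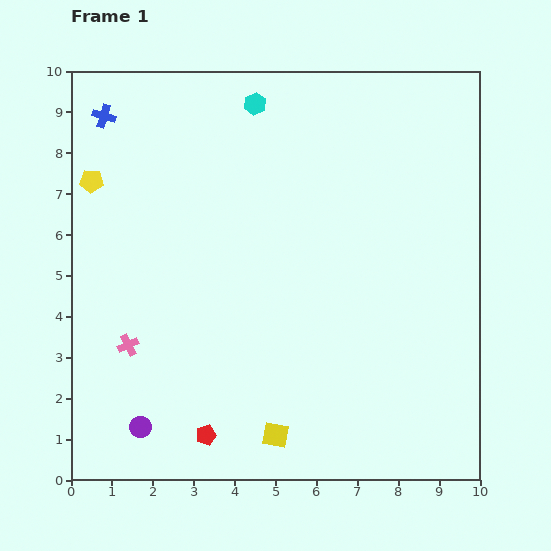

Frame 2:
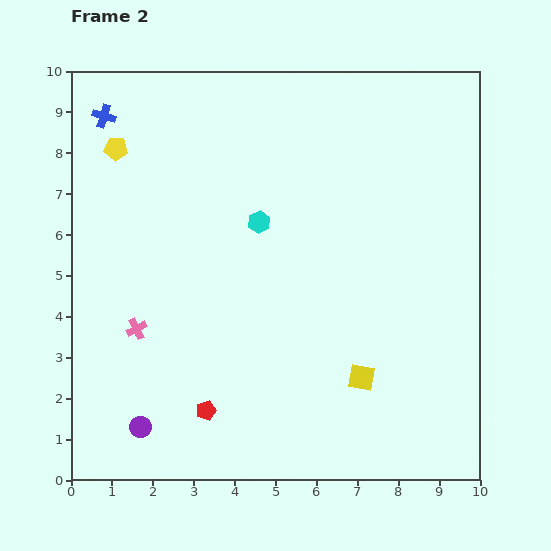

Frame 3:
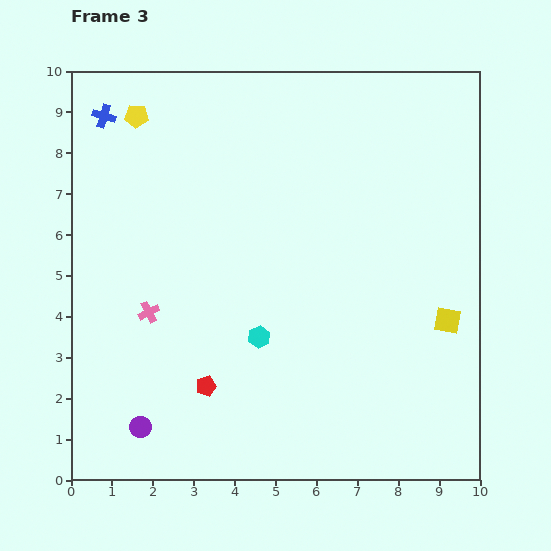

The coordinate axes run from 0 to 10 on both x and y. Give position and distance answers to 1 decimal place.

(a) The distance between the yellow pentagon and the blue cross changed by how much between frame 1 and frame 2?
-0.7

Distance in frame 1: 1.6. Distance in frame 2: 0.9.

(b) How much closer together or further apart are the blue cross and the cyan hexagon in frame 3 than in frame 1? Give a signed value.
+2.9

Distance in frame 1: 3.7. Distance in frame 3: 6.6.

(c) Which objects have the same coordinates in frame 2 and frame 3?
the purple circle, the blue cross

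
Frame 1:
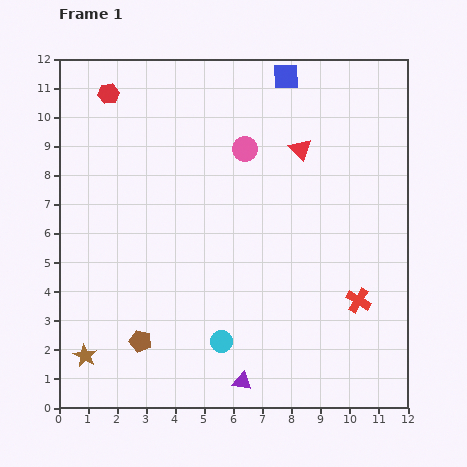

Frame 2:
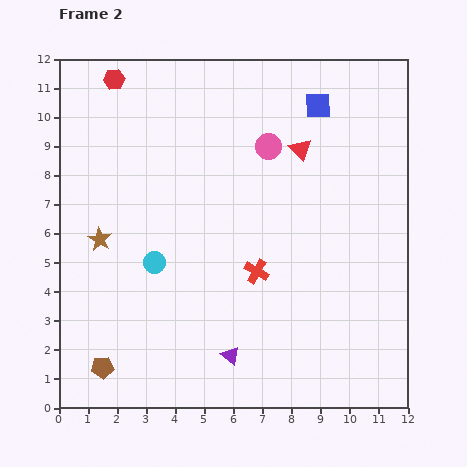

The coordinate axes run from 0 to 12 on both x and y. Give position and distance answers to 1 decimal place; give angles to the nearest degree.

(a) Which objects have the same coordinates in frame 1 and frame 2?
the red triangle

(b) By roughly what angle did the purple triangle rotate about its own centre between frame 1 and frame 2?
28° clockwise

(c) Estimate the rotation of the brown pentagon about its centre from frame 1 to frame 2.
19° counter-clockwise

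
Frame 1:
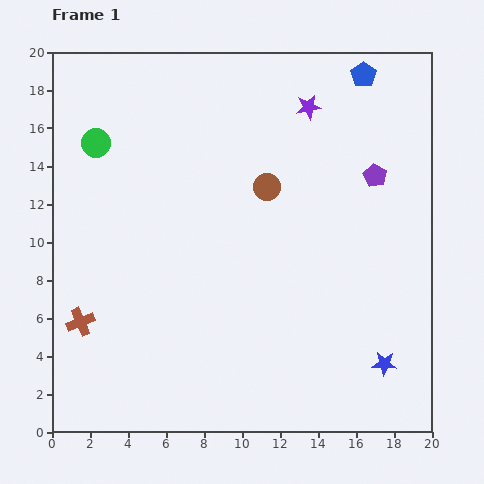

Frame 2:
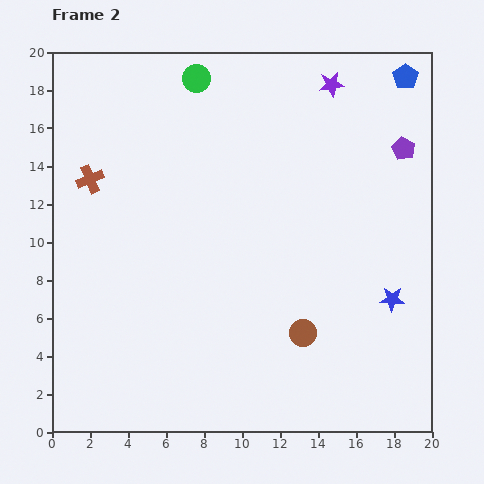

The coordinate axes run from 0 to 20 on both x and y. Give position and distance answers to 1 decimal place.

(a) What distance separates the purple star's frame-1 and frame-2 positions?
1.7

The purple star moved from (13.5, 17.1) to (14.7, 18.3), a distance of √(1.2² + 1.2²) ≈ 1.7.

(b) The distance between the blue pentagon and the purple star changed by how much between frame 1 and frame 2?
+0.5

Distance in frame 1: 3.4. Distance in frame 2: 3.9.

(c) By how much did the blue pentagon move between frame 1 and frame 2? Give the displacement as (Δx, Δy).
(2.2, -0.1)

The blue pentagon was at (16.4, 18.8) in frame 1 and (18.6, 18.7) in frame 2.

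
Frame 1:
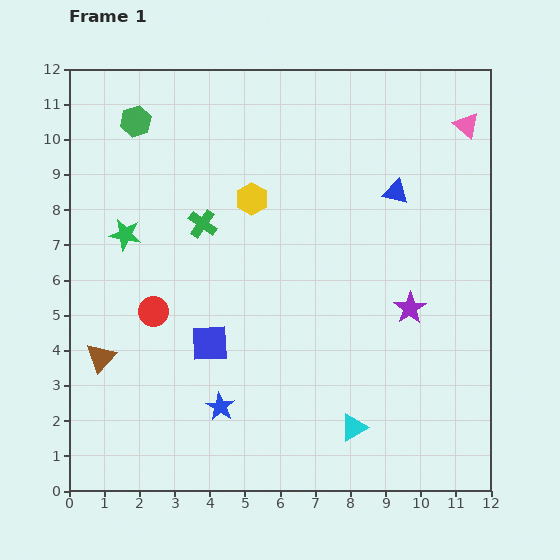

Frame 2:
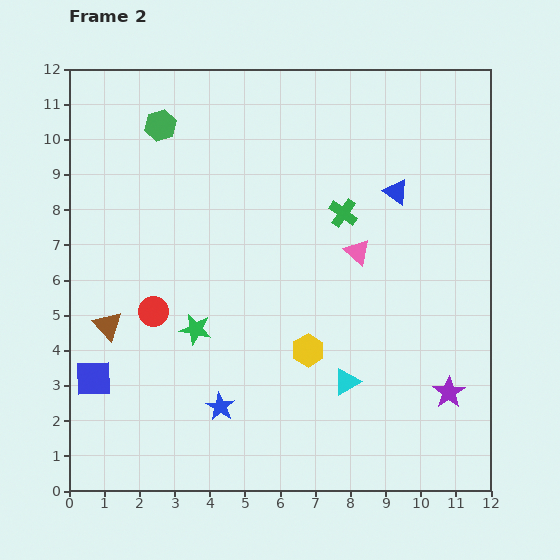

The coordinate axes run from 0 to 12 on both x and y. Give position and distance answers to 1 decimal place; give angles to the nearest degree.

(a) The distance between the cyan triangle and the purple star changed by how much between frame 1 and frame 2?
-0.9

Distance in frame 1: 3.8. Distance in frame 2: 2.9.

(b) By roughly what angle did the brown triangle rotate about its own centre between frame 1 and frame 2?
25° counter-clockwise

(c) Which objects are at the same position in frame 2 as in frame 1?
the blue triangle, the blue star, the red circle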